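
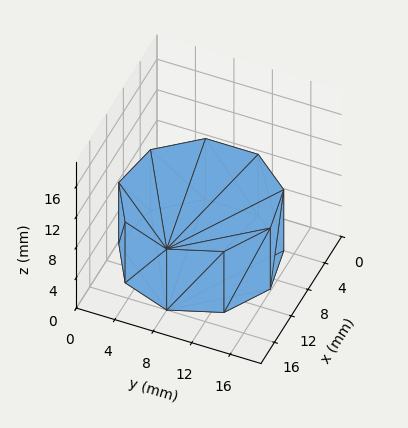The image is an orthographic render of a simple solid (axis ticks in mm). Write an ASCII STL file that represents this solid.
Reading the render: the shape is a regular 9-sided prism (a cylinder approximated with 9 flat sides), circumscribed radius ≈ 8 mm, height ≈ 8 mm (dimensions read to the nearest mm from the axis ticks). For the STL, each face is triangulated and given an outward normal.

solid part
  facet normal 0.0000 0.0000 -1.0000
    outer loop
      vertex 9.389 15.878 0.000
      vertex 14.128 13.142 0.000
      vertex 16.000 8.000 0.000
    endloop
  endfacet
  facet normal 0.0000 0.0000 -1.0000
    outer loop
      vertex 4.000 14.928 0.000
      vertex 9.389 15.878 0.000
      vertex 16.000 8.000 0.000
    endloop
  endfacet
  facet normal 0.0000 0.0000 -1.0000
    outer loop
      vertex 0.482 10.736 0.000
      vertex 4.000 14.928 0.000
      vertex 16.000 8.000 0.000
    endloop
  endfacet
  facet normal 0.0000 0.0000 -1.0000
    outer loop
      vertex 0.482 5.264 0.000
      vertex 0.482 10.736 0.000
      vertex 16.000 8.000 0.000
    endloop
  endfacet
  facet normal 0.0000 0.0000 -1.0000
    outer loop
      vertex 4.000 1.072 0.000
      vertex 0.482 5.264 0.000
      vertex 16.000 8.000 0.000
    endloop
  endfacet
  facet normal 0.0000 0.0000 -1.0000
    outer loop
      vertex 9.389 0.122 0.000
      vertex 4.000 1.072 0.000
      vertex 16.000 8.000 0.000
    endloop
  endfacet
  facet normal 0.0000 0.0000 -1.0000
    outer loop
      vertex 14.128 2.858 0.000
      vertex 9.389 0.122 0.000
      vertex 16.000 8.000 0.000
    endloop
  endfacet
  facet normal 0.0000 0.0000 1.0000
    outer loop
      vertex 16.000 8.000 8.000
      vertex 14.128 13.142 8.000
      vertex 9.389 15.878 8.000
    endloop
  endfacet
  facet normal 0.0000 0.0000 1.0000
    outer loop
      vertex 16.000 8.000 8.000
      vertex 9.389 15.878 8.000
      vertex 4.000 14.928 8.000
    endloop
  endfacet
  facet normal 0.0000 0.0000 1.0000
    outer loop
      vertex 16.000 8.000 8.000
      vertex 4.000 14.928 8.000
      vertex 0.482 10.736 8.000
    endloop
  endfacet
  facet normal 0.0000 0.0000 1.0000
    outer loop
      vertex 16.000 8.000 8.000
      vertex 0.482 10.736 8.000
      vertex 0.482 5.264 8.000
    endloop
  endfacet
  facet normal 0.0000 0.0000 1.0000
    outer loop
      vertex 16.000 8.000 8.000
      vertex 0.482 5.264 8.000
      vertex 4.000 1.072 8.000
    endloop
  endfacet
  facet normal 0.0000 0.0000 1.0000
    outer loop
      vertex 16.000 8.000 8.000
      vertex 4.000 1.072 8.000
      vertex 9.389 0.122 8.000
    endloop
  endfacet
  facet normal 0.0000 0.0000 1.0000
    outer loop
      vertex 16.000 8.000 8.000
      vertex 9.389 0.122 8.000
      vertex 14.128 2.858 8.000
    endloop
  endfacet
  facet normal 0.9397 0.3421 0.0000
    outer loop
      vertex 16.000 8.000 0.000
      vertex 14.128 13.142 0.000
      vertex 14.128 13.142 8.000
    endloop
  endfacet
  facet normal 0.9397 0.3421 0.0000
    outer loop
      vertex 16.000 8.000 0.000
      vertex 14.128 13.142 8.000
      vertex 16.000 8.000 8.000
    endloop
  endfacet
  facet normal 0.5000 0.8660 0.0000
    outer loop
      vertex 14.128 13.142 0.000
      vertex 9.389 15.878 0.000
      vertex 9.389 15.878 8.000
    endloop
  endfacet
  facet normal 0.5000 0.8660 0.0000
    outer loop
      vertex 14.128 13.142 0.000
      vertex 9.389 15.878 8.000
      vertex 14.128 13.142 8.000
    endloop
  endfacet
  facet normal -0.1736 0.9848 0.0000
    outer loop
      vertex 9.389 15.878 0.000
      vertex 4.000 14.928 0.000
      vertex 4.000 14.928 8.000
    endloop
  endfacet
  facet normal -0.1736 0.9848 0.0000
    outer loop
      vertex 9.389 15.878 0.000
      vertex 4.000 14.928 8.000
      vertex 9.389 15.878 8.000
    endloop
  endfacet
  facet normal -0.7660 0.6428 0.0000
    outer loop
      vertex 4.000 14.928 0.000
      vertex 0.482 10.736 0.000
      vertex 0.482 10.736 8.000
    endloop
  endfacet
  facet normal -0.7660 0.6428 0.0000
    outer loop
      vertex 4.000 14.928 0.000
      vertex 0.482 10.736 8.000
      vertex 4.000 14.928 8.000
    endloop
  endfacet
  facet normal -1.0000 0.0000 0.0000
    outer loop
      vertex 0.482 10.736 0.000
      vertex 0.482 5.264 0.000
      vertex 0.482 5.264 8.000
    endloop
  endfacet
  facet normal -1.0000 0.0000 0.0000
    outer loop
      vertex 0.482 10.736 0.000
      vertex 0.482 5.264 8.000
      vertex 0.482 10.736 8.000
    endloop
  endfacet
  facet normal -0.7660 -0.6428 0.0000
    outer loop
      vertex 0.482 5.264 0.000
      vertex 4.000 1.072 0.000
      vertex 4.000 1.072 8.000
    endloop
  endfacet
  facet normal -0.7660 -0.6428 0.0000
    outer loop
      vertex 0.482 5.264 0.000
      vertex 4.000 1.072 8.000
      vertex 0.482 5.264 8.000
    endloop
  endfacet
  facet normal -0.1736 -0.9848 0.0000
    outer loop
      vertex 4.000 1.072 0.000
      vertex 9.389 0.122 0.000
      vertex 9.389 0.122 8.000
    endloop
  endfacet
  facet normal -0.1736 -0.9848 0.0000
    outer loop
      vertex 4.000 1.072 0.000
      vertex 9.389 0.122 8.000
      vertex 4.000 1.072 8.000
    endloop
  endfacet
  facet normal 0.5000 -0.8660 0.0000
    outer loop
      vertex 9.389 0.122 0.000
      vertex 14.128 2.858 0.000
      vertex 14.128 2.858 8.000
    endloop
  endfacet
  facet normal 0.5000 -0.8660 0.0000
    outer loop
      vertex 9.389 0.122 0.000
      vertex 14.128 2.858 8.000
      vertex 9.389 0.122 8.000
    endloop
  endfacet
  facet normal 0.9397 -0.3421 0.0000
    outer loop
      vertex 14.128 2.858 0.000
      vertex 16.000 8.000 0.000
      vertex 16.000 8.000 8.000
    endloop
  endfacet
  facet normal 0.9397 -0.3421 0.0000
    outer loop
      vertex 14.128 2.858 0.000
      vertex 16.000 8.000 8.000
      vertex 14.128 2.858 8.000
    endloop
  endfacet
endsolid part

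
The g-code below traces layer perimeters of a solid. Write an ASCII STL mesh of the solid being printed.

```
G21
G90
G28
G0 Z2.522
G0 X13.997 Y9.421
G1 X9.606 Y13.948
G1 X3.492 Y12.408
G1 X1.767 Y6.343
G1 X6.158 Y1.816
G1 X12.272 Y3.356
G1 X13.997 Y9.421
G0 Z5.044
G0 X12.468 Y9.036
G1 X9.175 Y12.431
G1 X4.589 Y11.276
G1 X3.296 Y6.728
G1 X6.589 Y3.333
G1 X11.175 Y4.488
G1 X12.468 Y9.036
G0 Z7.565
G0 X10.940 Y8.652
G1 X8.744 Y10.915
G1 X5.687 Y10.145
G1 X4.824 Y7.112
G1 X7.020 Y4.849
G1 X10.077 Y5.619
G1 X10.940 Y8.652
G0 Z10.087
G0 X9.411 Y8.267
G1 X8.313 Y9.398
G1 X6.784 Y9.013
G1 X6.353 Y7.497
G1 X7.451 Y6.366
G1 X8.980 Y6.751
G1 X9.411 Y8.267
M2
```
solid part
  facet normal 0.0000 0.0000 -1.0000
    outer loop
      vertex 2.394 13.539 0.000
      vertex 10.037 15.464 0.000
      vertex 15.526 9.806 0.000
    endloop
  endfacet
  facet normal 0.0000 0.0000 -1.0000
    outer loop
      vertex 0.238 5.958 0.000
      vertex 2.394 13.539 0.000
      vertex 15.526 9.806 0.000
    endloop
  endfacet
  facet normal 0.0000 0.0000 -1.0000
    outer loop
      vertex 5.727 0.300 0.000
      vertex 0.238 5.958 0.000
      vertex 15.526 9.806 0.000
    endloop
  endfacet
  facet normal 0.0000 0.0000 -1.0000
    outer loop
      vertex 13.370 2.225 0.000
      vertex 5.727 0.300 0.000
      vertex 15.526 9.806 0.000
    endloop
  endfacet
  facet normal 0.6312 0.6123 0.4761
    outer loop
      vertex 15.526 9.806 0.000
      vertex 10.037 15.464 0.000
      vertex 7.882 7.882 12.609
    endloop
  endfacet
  facet normal -0.2148 0.8528 0.4761
    outer loop
      vertex 10.037 15.464 0.000
      vertex 2.394 13.539 0.000
      vertex 7.882 7.882 12.609
    endloop
  endfacet
  facet normal -0.8459 0.2406 0.4761
    outer loop
      vertex 2.394 13.539 0.000
      vertex 0.238 5.958 0.000
      vertex 7.882 7.882 12.609
    endloop
  endfacet
  facet normal -0.6312 -0.6123 0.4761
    outer loop
      vertex 0.238 5.958 0.000
      vertex 5.727 0.300 0.000
      vertex 7.882 7.882 12.609
    endloop
  endfacet
  facet normal 0.2148 -0.8528 0.4761
    outer loop
      vertex 5.727 0.300 0.000
      vertex 13.370 2.225 0.000
      vertex 7.882 7.882 12.609
    endloop
  endfacet
  facet normal 0.8459 -0.2406 0.4761
    outer loop
      vertex 13.370 2.225 0.000
      vertex 15.526 9.806 0.000
      vertex 7.882 7.882 12.609
    endloop
  endfacet
endsolid part

The G0 Z moves step by Δz≈2.522 mm. The G1 loops shrink linearly with z, so the solid tapers from its base footprint up to z≈12.6. Closing with a flat bottom cap and the tapered top and triangulating gives 10 facets — a regular 6-sided pyramid, base circumscribed radius ≈ 7.88 mm, apex at z ≈ 12.6 mm.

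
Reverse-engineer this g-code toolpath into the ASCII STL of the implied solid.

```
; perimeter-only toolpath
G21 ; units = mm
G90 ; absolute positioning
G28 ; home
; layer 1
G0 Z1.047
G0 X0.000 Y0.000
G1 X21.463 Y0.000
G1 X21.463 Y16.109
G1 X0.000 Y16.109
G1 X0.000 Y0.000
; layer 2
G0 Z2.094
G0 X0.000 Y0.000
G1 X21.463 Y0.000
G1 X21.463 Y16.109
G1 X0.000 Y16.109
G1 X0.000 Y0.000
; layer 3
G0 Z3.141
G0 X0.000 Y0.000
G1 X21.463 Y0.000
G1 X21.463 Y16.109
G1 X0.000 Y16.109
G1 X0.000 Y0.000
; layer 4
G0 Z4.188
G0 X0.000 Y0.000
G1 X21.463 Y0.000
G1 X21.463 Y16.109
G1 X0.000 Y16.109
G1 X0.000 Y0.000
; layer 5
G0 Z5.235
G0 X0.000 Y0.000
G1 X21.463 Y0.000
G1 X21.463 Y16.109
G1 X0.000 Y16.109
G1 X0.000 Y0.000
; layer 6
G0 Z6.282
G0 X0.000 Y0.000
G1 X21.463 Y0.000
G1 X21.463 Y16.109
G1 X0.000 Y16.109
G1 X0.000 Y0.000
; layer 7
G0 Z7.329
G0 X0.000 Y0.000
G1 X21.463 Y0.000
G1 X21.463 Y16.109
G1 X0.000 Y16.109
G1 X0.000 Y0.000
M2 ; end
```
solid part
  facet normal 0.0000 0.0000 -1.0000
    outer loop
      vertex 21.463 16.109 0.000
      vertex 21.463 0.000 0.000
      vertex 0.000 0.000 0.000
    endloop
  endfacet
  facet normal 0.0000 0.0000 -1.0000
    outer loop
      vertex 0.000 16.109 0.000
      vertex 21.463 16.109 0.000
      vertex 0.000 0.000 0.000
    endloop
  endfacet
  facet normal 0.0000 0.0000 1.0000
    outer loop
      vertex 0.000 0.000 7.329
      vertex 21.463 0.000 7.329
      vertex 21.463 16.109 7.329
    endloop
  endfacet
  facet normal 0.0000 0.0000 1.0000
    outer loop
      vertex 0.000 0.000 7.329
      vertex 21.463 16.109 7.329
      vertex 0.000 16.109 7.329
    endloop
  endfacet
  facet normal 0.0000 -1.0000 0.0000
    outer loop
      vertex 0.000 0.000 0.000
      vertex 21.463 0.000 0.000
      vertex 21.463 0.000 7.329
    endloop
  endfacet
  facet normal 0.0000 -1.0000 0.0000
    outer loop
      vertex 0.000 0.000 0.000
      vertex 21.463 0.000 7.329
      vertex 0.000 0.000 7.329
    endloop
  endfacet
  facet normal 0.0000 1.0000 0.0000
    outer loop
      vertex 21.463 16.109 7.329
      vertex 21.463 16.109 0.000
      vertex 0.000 16.109 0.000
    endloop
  endfacet
  facet normal 0.0000 1.0000 0.0000
    outer loop
      vertex 0.000 16.109 7.329
      vertex 21.463 16.109 7.329
      vertex 0.000 16.109 0.000
    endloop
  endfacet
  facet normal -1.0000 0.0000 0.0000
    outer loop
      vertex 0.000 16.109 7.329
      vertex 0.000 16.109 0.000
      vertex 0.000 0.000 0.000
    endloop
  endfacet
  facet normal -1.0000 0.0000 0.0000
    outer loop
      vertex 0.000 0.000 7.329
      vertex 0.000 16.109 7.329
      vertex 0.000 0.000 0.000
    endloop
  endfacet
  facet normal 1.0000 0.0000 0.0000
    outer loop
      vertex 21.463 0.000 0.000
      vertex 21.463 16.109 0.000
      vertex 21.463 16.109 7.329
    endloop
  endfacet
  facet normal 1.0000 0.0000 0.0000
    outer loop
      vertex 21.463 0.000 0.000
      vertex 21.463 16.109 7.329
      vertex 21.463 0.000 7.329
    endloop
  endfacet
endsolid part

The G0 Z moves step by Δz≈1.047 mm. Every layer's G1 loop is the same polygon, so the solid is a straight extrusion of it from z=0 to z≈7.33. Closing with flat bottom and top caps and triangulating gives 12 facets — a rectangular box, roughly 21.5 × 16.1 mm footprint and 7.33 mm tall.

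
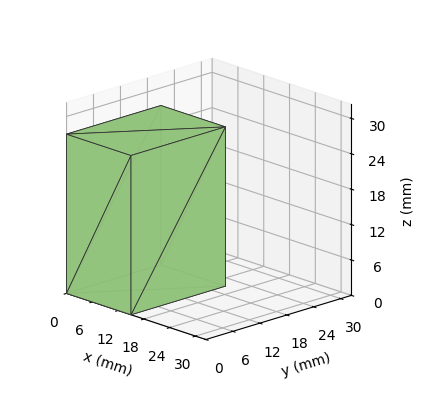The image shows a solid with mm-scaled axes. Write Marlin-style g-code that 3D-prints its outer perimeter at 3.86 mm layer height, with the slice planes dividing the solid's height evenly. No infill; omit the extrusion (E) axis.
Reading the render: the shape is a rectangular box, roughly 15 × 21 mm footprint and 27 mm tall (dimensions read to the nearest mm from the axis ticks). For the g-code, the solid's height is divided into equal slices at the stated Δz and each level perimeter traced with G1 moves after a G0 lift.

; perimeter-only toolpath
G21 ; units = mm
G90 ; absolute positioning
G28 ; home
; layer 1
G0 Z3.86
G0 X0.00 Y0.00
G1 X15.00 Y0.00
G1 X15.00 Y21.00
G1 X0.00 Y21.00
G1 X0.00 Y0.00
; layer 2
G0 Z7.71
G0 X0.00 Y0.00
G1 X15.00 Y0.00
G1 X15.00 Y21.00
G1 X0.00 Y21.00
G1 X0.00 Y0.00
; layer 3
G0 Z11.57
G0 X0.00 Y0.00
G1 X15.00 Y0.00
G1 X15.00 Y21.00
G1 X0.00 Y21.00
G1 X0.00 Y0.00
; layer 4
G0 Z15.43
G0 X0.00 Y0.00
G1 X15.00 Y0.00
G1 X15.00 Y21.00
G1 X0.00 Y21.00
G1 X0.00 Y0.00
; layer 5
G0 Z19.29
G0 X0.00 Y0.00
G1 X15.00 Y0.00
G1 X15.00 Y21.00
G1 X0.00 Y21.00
G1 X0.00 Y0.00
; layer 6
G0 Z23.14
G0 X0.00 Y0.00
G1 X15.00 Y0.00
G1 X15.00 Y21.00
G1 X0.00 Y21.00
G1 X0.00 Y0.00
; layer 7
G0 Z27.00
G0 X0.00 Y0.00
G1 X15.00 Y0.00
G1 X15.00 Y21.00
G1 X0.00 Y21.00
G1 X0.00 Y0.00
M2 ; end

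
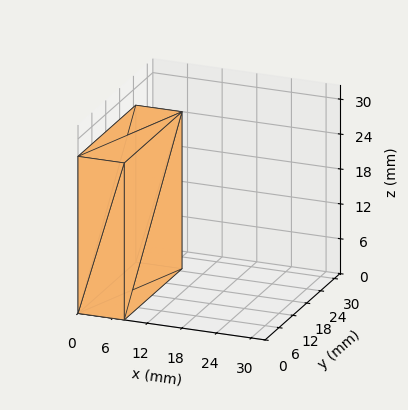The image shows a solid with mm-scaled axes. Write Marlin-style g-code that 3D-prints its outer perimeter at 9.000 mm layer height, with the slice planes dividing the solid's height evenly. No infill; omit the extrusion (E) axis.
Reading the render: the shape is a rectangular box, roughly 8 × 25 mm footprint and 27 mm tall (dimensions read to the nearest mm from the axis ticks). For the g-code, the solid's height is divided into equal slices at the stated Δz and each level perimeter traced with G1 moves after a G0 lift.

; perimeter-only toolpath
G21 ; units = mm
G90 ; absolute positioning
G28 ; home
; layer 1
G0 Z9.000
G0 X0.000 Y0.000
G1 X8.000 Y0.000
G1 X8.000 Y25.000
G1 X0.000 Y25.000
G1 X0.000 Y0.000
; layer 2
G0 Z18.000
G0 X0.000 Y0.000
G1 X8.000 Y0.000
G1 X8.000 Y25.000
G1 X0.000 Y25.000
G1 X0.000 Y0.000
; layer 3
G0 Z27.000
G0 X0.000 Y0.000
G1 X8.000 Y0.000
G1 X8.000 Y25.000
G1 X0.000 Y25.000
G1 X0.000 Y0.000
M2 ; end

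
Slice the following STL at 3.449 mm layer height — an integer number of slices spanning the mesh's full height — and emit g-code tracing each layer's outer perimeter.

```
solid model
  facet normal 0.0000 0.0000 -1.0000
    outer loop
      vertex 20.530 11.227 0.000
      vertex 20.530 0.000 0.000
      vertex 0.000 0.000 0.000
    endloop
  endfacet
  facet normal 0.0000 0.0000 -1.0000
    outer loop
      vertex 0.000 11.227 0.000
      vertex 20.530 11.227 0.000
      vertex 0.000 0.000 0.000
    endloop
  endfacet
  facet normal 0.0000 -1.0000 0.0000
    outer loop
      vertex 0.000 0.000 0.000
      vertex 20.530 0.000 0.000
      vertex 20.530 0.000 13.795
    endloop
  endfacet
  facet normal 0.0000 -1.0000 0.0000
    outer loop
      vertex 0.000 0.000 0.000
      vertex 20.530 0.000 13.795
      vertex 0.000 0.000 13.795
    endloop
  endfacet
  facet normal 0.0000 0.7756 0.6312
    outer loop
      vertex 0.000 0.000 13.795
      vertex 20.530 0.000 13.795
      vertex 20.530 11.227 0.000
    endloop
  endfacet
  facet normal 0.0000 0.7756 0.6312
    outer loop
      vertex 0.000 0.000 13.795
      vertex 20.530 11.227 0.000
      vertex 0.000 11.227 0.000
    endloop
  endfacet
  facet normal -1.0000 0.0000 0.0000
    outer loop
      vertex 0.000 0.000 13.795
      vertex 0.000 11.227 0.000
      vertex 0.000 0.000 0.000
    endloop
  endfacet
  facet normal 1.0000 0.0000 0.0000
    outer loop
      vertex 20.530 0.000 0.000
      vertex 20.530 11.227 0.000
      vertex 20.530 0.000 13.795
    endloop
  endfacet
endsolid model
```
; perimeter-only toolpath
G21 ; units = mm
G90 ; absolute positioning
G28 ; home
; layer 1
G0 Z3.449
G0 X0.000 Y0.000
G1 X20.530 Y0.000
G1 X20.530 Y8.420
G1 X0.000 Y8.420
G1 X0.000 Y0.000
; layer 2
G0 Z6.897
G0 X0.000 Y0.000
G1 X20.530 Y0.000
G1 X20.530 Y5.614
G1 X0.000 Y5.614
G1 X0.000 Y0.000
; layer 3
G0 Z10.346
G0 X0.000 Y0.000
G1 X20.530 Y0.000
G1 X20.530 Y2.807
G1 X0.000 Y2.807
G1 X0.000 Y0.000
M2 ; end

The solid is a wedge (ramp): 20.5 × 11.2 mm base, rising to 13.8 mm along the y=0 edge and sloping linearly to z=0 at y=11.2. Slicing at Δz = 3.449 mm — 4 equal slices spanning the solid's height, so layer i sits at z = i·h/4 — gives 3 non-empty perimeters. Each is a 4-segment closed polygon; G0 lifts to the layer z and rapids to the start vertex, then G1 traces the edges. The cross-section shrinks linearly with z (the slice at the apex is degenerate and omitted).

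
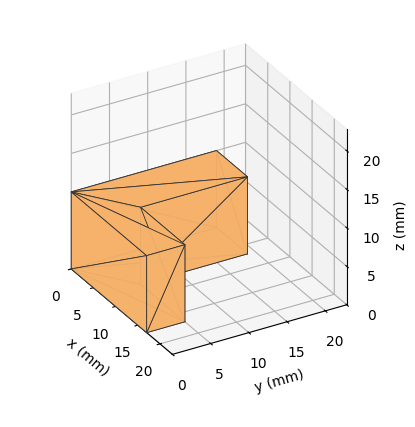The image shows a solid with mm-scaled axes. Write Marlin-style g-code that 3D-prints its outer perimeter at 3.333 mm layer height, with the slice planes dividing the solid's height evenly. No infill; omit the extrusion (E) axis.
Reading the render: the shape is an L-shaped prism: outer 17 × 19 mm, arm thicknesses ≈ 5 mm (horizontal) and 7 mm (vertical), extruded 10 mm in z (dimensions read to the nearest mm from the axis ticks). For the g-code, the solid's height is divided into equal slices at the stated Δz and each level perimeter traced with G1 moves after a G0 lift.

; perimeter-only toolpath
G21 ; units = mm
G90 ; absolute positioning
G28 ; home
; layer 1
G0 Z3.333
G0 X0.000 Y0.000
G1 X17.000 Y0.000
G1 X17.000 Y5.000
G1 X7.000 Y5.000
G1 X7.000 Y19.000
G1 X0.000 Y19.000
G1 X0.000 Y0.000
; layer 2
G0 Z6.667
G0 X0.000 Y0.000
G1 X17.000 Y0.000
G1 X17.000 Y5.000
G1 X7.000 Y5.000
G1 X7.000 Y19.000
G1 X0.000 Y19.000
G1 X0.000 Y0.000
; layer 3
G0 Z10.000
G0 X0.000 Y0.000
G1 X17.000 Y0.000
G1 X17.000 Y5.000
G1 X7.000 Y5.000
G1 X7.000 Y19.000
G1 X0.000 Y19.000
G1 X0.000 Y0.000
M2 ; end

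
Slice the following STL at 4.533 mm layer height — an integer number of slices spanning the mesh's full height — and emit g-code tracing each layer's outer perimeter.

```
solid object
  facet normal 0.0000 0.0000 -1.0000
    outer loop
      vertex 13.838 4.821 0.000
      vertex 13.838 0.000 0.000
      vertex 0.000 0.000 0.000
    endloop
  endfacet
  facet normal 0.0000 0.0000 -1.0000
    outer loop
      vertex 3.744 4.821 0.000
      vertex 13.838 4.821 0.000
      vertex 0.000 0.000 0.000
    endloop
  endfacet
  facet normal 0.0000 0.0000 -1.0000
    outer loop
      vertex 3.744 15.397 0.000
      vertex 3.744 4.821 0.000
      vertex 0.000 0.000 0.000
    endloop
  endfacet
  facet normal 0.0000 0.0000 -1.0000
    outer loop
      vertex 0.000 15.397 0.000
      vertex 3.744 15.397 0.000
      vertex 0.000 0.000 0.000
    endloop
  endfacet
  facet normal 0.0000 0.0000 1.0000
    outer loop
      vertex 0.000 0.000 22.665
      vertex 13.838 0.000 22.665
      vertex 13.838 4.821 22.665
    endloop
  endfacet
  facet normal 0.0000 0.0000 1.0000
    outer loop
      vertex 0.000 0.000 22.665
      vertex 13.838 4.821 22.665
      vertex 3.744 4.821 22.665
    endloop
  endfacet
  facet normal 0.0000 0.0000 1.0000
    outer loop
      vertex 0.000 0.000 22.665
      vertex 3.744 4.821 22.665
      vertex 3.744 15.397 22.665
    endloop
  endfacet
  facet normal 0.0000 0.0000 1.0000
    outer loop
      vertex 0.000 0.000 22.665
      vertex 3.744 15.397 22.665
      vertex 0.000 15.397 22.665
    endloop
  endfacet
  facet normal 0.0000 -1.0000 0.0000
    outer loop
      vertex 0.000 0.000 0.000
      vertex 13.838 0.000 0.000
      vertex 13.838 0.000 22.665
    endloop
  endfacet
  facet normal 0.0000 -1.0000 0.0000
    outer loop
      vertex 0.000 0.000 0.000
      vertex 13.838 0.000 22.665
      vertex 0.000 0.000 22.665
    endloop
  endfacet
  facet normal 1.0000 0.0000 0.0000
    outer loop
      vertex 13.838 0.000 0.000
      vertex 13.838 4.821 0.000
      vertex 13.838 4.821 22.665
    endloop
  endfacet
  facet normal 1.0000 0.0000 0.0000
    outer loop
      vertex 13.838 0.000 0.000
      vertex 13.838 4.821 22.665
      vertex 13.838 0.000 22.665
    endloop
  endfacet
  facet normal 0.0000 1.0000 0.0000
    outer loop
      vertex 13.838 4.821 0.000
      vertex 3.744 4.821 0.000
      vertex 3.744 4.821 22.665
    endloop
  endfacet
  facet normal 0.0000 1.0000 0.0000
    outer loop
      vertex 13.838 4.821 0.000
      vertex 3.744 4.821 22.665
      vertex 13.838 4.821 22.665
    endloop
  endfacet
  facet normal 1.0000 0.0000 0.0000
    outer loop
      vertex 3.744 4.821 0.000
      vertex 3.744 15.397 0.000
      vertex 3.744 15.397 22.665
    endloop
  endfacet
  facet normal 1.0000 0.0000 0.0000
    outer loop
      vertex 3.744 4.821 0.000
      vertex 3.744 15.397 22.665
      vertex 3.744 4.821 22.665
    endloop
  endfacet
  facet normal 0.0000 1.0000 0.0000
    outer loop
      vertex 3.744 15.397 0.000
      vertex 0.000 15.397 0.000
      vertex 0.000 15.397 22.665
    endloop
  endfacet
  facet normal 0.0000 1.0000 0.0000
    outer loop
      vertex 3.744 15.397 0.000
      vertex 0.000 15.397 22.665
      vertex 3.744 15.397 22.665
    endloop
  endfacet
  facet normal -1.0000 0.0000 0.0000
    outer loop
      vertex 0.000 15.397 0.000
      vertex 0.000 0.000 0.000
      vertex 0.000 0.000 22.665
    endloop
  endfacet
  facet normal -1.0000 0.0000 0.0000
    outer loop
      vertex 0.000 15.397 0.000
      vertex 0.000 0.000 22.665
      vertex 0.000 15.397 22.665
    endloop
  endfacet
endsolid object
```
; perimeter-only toolpath
G21 ; units = mm
G90 ; absolute positioning
G28 ; home
; layer 1
G0 Z4.533
G0 X0.000 Y0.000
G1 X13.838 Y0.000
G1 X13.838 Y4.821
G1 X3.744 Y4.821
G1 X3.744 Y15.397
G1 X0.000 Y15.397
G1 X0.000 Y0.000
; layer 2
G0 Z9.066
G0 X0.000 Y0.000
G1 X13.838 Y0.000
G1 X13.838 Y4.821
G1 X3.744 Y4.821
G1 X3.744 Y15.397
G1 X0.000 Y15.397
G1 X0.000 Y0.000
; layer 3
G0 Z13.599
G0 X0.000 Y0.000
G1 X13.838 Y0.000
G1 X13.838 Y4.821
G1 X3.744 Y4.821
G1 X3.744 Y15.397
G1 X0.000 Y15.397
G1 X0.000 Y0.000
; layer 4
G0 Z18.132
G0 X0.000 Y0.000
G1 X13.838 Y0.000
G1 X13.838 Y4.821
G1 X3.744 Y4.821
G1 X3.744 Y15.397
G1 X0.000 Y15.397
G1 X0.000 Y0.000
; layer 5
G0 Z22.665
G0 X0.000 Y0.000
G1 X13.838 Y0.000
G1 X13.838 Y4.821
G1 X3.744 Y4.821
G1 X3.744 Y15.397
G1 X0.000 Y15.397
G1 X0.000 Y0.000
M2 ; end

The solid is an L-shaped prism: outer 13.8 × 15.4 mm, arm thicknesses ≈ 4.82 mm (horizontal) and 3.74 mm (vertical), extruded 22.7 mm in z. Slicing at Δz = 4.533 mm — 5 equal slices spanning the solid's height, so layer i sits at z = i·h/5 — gives 5 non-empty perimeters. Each is a 6-segment closed polygon; G0 lifts to the layer z and rapids to the start vertex, then G1 traces the edges.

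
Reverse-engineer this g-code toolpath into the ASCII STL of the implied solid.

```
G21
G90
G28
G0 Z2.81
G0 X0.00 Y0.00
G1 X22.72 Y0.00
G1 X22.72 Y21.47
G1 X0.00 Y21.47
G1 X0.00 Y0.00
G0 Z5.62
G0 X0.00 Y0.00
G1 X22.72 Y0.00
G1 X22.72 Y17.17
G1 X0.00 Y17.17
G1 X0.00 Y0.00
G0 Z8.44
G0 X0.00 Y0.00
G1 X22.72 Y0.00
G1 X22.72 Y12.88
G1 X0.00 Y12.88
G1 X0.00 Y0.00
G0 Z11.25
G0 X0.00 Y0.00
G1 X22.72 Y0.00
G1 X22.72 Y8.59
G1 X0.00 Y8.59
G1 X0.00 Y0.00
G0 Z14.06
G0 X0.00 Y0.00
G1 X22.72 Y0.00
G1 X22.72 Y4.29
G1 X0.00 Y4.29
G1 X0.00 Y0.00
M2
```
solid part
  facet normal 0.0000 0.0000 -1.0000
    outer loop
      vertex 22.72 25.76 0.00
      vertex 22.72 0.00 0.00
      vertex 0.00 0.00 0.00
    endloop
  endfacet
  facet normal 0.0000 0.0000 -1.0000
    outer loop
      vertex 0.00 25.76 0.00
      vertex 22.72 25.76 0.00
      vertex 0.00 0.00 0.00
    endloop
  endfacet
  facet normal 0.0000 -1.0000 0.0000
    outer loop
      vertex 0.00 0.00 0.00
      vertex 22.72 0.00 0.00
      vertex 22.72 0.00 16.87
    endloop
  endfacet
  facet normal 0.0000 -1.0000 0.0000
    outer loop
      vertex 0.00 0.00 0.00
      vertex 22.72 0.00 16.87
      vertex 0.00 0.00 16.87
    endloop
  endfacet
  facet normal 0.0000 0.5479 0.8366
    outer loop
      vertex 0.00 0.00 16.87
      vertex 22.72 0.00 16.87
      vertex 22.72 25.76 0.00
    endloop
  endfacet
  facet normal 0.0000 0.5479 0.8366
    outer loop
      vertex 0.00 0.00 16.87
      vertex 22.72 25.76 0.00
      vertex 0.00 25.76 0.00
    endloop
  endfacet
  facet normal -1.0000 0.0000 0.0000
    outer loop
      vertex 0.00 0.00 16.87
      vertex 0.00 25.76 0.00
      vertex 0.00 0.00 0.00
    endloop
  endfacet
  facet normal 1.0000 0.0000 0.0000
    outer loop
      vertex 22.72 0.00 0.00
      vertex 22.72 25.76 0.00
      vertex 22.72 0.00 16.87
    endloop
  endfacet
endsolid part

The G0 Z moves step by Δz≈2.81 mm. The G1 loops shrink linearly with z, so the solid tapers from its base footprint up to z≈16.9. Closing with a flat bottom cap and the tapered top and triangulating gives 8 facets — a wedge (ramp): 22.7 × 25.8 mm base, rising to 16.9 mm along the y=0 edge and sloping linearly to z=0 at y=25.8.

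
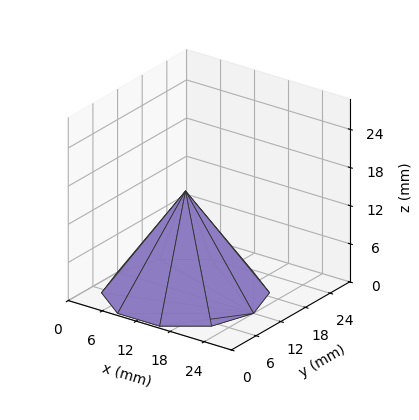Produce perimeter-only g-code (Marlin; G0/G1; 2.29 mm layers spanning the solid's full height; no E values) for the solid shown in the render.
Reading the render: the shape is a regular 10-sided pyramid, base circumscribed radius ≈ 12 mm, apex at z ≈ 16 mm (dimensions read to the nearest mm from the axis ticks). For the g-code, the solid's height is divided into equal slices at the stated Δz and each level perimeter traced with G1 moves after a G0 lift.

; perimeter-only toolpath
G21 ; units = mm
G90 ; absolute positioning
G28 ; home
; layer 1
G0 Z2.29
G0 X22.29 Y12.00
G1 X20.32 Y18.04
G1 X15.18 Y21.78
G1 X8.82 Y21.78
G1 X3.68 Y18.04
G1 X1.71 Y12.00
G1 X3.68 Y5.96
G1 X8.82 Y2.22
G1 X15.18 Y2.22
G1 X20.32 Y5.96
G1 X22.29 Y12.00
; layer 2
G0 Z4.57
G0 X20.57 Y12.00
G1 X18.94 Y17.04
G1 X14.65 Y20.15
G1 X9.35 Y20.15
G1 X5.06 Y17.04
G1 X3.43 Y12.00
G1 X5.06 Y6.96
G1 X9.35 Y3.85
G1 X14.65 Y3.85
G1 X18.94 Y6.96
G1 X20.57 Y12.00
; layer 3
G0 Z6.86
G0 X18.86 Y12.00
G1 X17.55 Y16.03
G1 X14.12 Y18.52
G1 X9.88 Y18.52
G1 X6.45 Y16.03
G1 X5.14 Y12.00
G1 X6.45 Y7.97
G1 X9.88 Y5.48
G1 X14.12 Y5.48
G1 X17.55 Y7.97
G1 X18.86 Y12.00
; layer 4
G0 Z9.14
G0 X17.14 Y12.00
G1 X16.16 Y15.02
G1 X13.59 Y16.89
G1 X10.41 Y16.89
G1 X7.84 Y15.02
G1 X6.86 Y12.00
G1 X7.84 Y8.98
G1 X10.41 Y7.11
G1 X13.59 Y7.11
G1 X16.16 Y8.98
G1 X17.14 Y12.00
; layer 5
G0 Z11.43
G0 X15.43 Y12.00
G1 X14.77 Y14.01
G1 X13.06 Y15.26
G1 X10.94 Y15.26
G1 X9.23 Y14.01
G1 X8.57 Y12.00
G1 X9.23 Y9.99
G1 X10.94 Y8.74
G1 X13.06 Y8.74
G1 X14.77 Y9.99
G1 X15.43 Y12.00
; layer 6
G0 Z13.71
G0 X13.71 Y12.00
G1 X13.39 Y13.01
G1 X12.53 Y13.63
G1 X11.47 Y13.63
G1 X10.61 Y13.01
G1 X10.29 Y12.00
G1 X10.61 Y10.99
G1 X11.47 Y10.37
G1 X12.53 Y10.37
G1 X13.39 Y10.99
G1 X13.71 Y12.00
M2 ; end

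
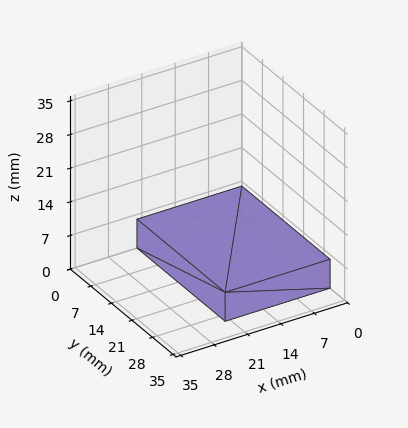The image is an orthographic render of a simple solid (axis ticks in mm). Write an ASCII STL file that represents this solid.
Reading the render: the shape is a rectangular box, roughly 22 × 30 mm footprint and 6 mm tall (dimensions read to the nearest mm from the axis ticks). For the STL, each face is triangulated and given an outward normal.

solid part
  facet normal 0.0000 0.0000 -1.0000
    outer loop
      vertex 22.00 30.00 0.00
      vertex 22.00 0.00 0.00
      vertex 0.00 0.00 0.00
    endloop
  endfacet
  facet normal 0.0000 0.0000 -1.0000
    outer loop
      vertex 0.00 30.00 0.00
      vertex 22.00 30.00 0.00
      vertex 0.00 0.00 0.00
    endloop
  endfacet
  facet normal 0.0000 0.0000 1.0000
    outer loop
      vertex 0.00 0.00 6.00
      vertex 22.00 0.00 6.00
      vertex 22.00 30.00 6.00
    endloop
  endfacet
  facet normal 0.0000 0.0000 1.0000
    outer loop
      vertex 0.00 0.00 6.00
      vertex 22.00 30.00 6.00
      vertex 0.00 30.00 6.00
    endloop
  endfacet
  facet normal 0.0000 -1.0000 0.0000
    outer loop
      vertex 0.00 0.00 0.00
      vertex 22.00 0.00 0.00
      vertex 22.00 0.00 6.00
    endloop
  endfacet
  facet normal 0.0000 -1.0000 0.0000
    outer loop
      vertex 0.00 0.00 0.00
      vertex 22.00 0.00 6.00
      vertex 0.00 0.00 6.00
    endloop
  endfacet
  facet normal 0.0000 1.0000 0.0000
    outer loop
      vertex 22.00 30.00 6.00
      vertex 22.00 30.00 0.00
      vertex 0.00 30.00 0.00
    endloop
  endfacet
  facet normal 0.0000 1.0000 0.0000
    outer loop
      vertex 0.00 30.00 6.00
      vertex 22.00 30.00 6.00
      vertex 0.00 30.00 0.00
    endloop
  endfacet
  facet normal -1.0000 0.0000 0.0000
    outer loop
      vertex 0.00 30.00 6.00
      vertex 0.00 30.00 0.00
      vertex 0.00 0.00 0.00
    endloop
  endfacet
  facet normal -1.0000 0.0000 0.0000
    outer loop
      vertex 0.00 0.00 6.00
      vertex 0.00 30.00 6.00
      vertex 0.00 0.00 0.00
    endloop
  endfacet
  facet normal 1.0000 0.0000 0.0000
    outer loop
      vertex 22.00 0.00 0.00
      vertex 22.00 30.00 0.00
      vertex 22.00 30.00 6.00
    endloop
  endfacet
  facet normal 1.0000 0.0000 0.0000
    outer loop
      vertex 22.00 0.00 0.00
      vertex 22.00 30.00 6.00
      vertex 22.00 0.00 6.00
    endloop
  endfacet
endsolid part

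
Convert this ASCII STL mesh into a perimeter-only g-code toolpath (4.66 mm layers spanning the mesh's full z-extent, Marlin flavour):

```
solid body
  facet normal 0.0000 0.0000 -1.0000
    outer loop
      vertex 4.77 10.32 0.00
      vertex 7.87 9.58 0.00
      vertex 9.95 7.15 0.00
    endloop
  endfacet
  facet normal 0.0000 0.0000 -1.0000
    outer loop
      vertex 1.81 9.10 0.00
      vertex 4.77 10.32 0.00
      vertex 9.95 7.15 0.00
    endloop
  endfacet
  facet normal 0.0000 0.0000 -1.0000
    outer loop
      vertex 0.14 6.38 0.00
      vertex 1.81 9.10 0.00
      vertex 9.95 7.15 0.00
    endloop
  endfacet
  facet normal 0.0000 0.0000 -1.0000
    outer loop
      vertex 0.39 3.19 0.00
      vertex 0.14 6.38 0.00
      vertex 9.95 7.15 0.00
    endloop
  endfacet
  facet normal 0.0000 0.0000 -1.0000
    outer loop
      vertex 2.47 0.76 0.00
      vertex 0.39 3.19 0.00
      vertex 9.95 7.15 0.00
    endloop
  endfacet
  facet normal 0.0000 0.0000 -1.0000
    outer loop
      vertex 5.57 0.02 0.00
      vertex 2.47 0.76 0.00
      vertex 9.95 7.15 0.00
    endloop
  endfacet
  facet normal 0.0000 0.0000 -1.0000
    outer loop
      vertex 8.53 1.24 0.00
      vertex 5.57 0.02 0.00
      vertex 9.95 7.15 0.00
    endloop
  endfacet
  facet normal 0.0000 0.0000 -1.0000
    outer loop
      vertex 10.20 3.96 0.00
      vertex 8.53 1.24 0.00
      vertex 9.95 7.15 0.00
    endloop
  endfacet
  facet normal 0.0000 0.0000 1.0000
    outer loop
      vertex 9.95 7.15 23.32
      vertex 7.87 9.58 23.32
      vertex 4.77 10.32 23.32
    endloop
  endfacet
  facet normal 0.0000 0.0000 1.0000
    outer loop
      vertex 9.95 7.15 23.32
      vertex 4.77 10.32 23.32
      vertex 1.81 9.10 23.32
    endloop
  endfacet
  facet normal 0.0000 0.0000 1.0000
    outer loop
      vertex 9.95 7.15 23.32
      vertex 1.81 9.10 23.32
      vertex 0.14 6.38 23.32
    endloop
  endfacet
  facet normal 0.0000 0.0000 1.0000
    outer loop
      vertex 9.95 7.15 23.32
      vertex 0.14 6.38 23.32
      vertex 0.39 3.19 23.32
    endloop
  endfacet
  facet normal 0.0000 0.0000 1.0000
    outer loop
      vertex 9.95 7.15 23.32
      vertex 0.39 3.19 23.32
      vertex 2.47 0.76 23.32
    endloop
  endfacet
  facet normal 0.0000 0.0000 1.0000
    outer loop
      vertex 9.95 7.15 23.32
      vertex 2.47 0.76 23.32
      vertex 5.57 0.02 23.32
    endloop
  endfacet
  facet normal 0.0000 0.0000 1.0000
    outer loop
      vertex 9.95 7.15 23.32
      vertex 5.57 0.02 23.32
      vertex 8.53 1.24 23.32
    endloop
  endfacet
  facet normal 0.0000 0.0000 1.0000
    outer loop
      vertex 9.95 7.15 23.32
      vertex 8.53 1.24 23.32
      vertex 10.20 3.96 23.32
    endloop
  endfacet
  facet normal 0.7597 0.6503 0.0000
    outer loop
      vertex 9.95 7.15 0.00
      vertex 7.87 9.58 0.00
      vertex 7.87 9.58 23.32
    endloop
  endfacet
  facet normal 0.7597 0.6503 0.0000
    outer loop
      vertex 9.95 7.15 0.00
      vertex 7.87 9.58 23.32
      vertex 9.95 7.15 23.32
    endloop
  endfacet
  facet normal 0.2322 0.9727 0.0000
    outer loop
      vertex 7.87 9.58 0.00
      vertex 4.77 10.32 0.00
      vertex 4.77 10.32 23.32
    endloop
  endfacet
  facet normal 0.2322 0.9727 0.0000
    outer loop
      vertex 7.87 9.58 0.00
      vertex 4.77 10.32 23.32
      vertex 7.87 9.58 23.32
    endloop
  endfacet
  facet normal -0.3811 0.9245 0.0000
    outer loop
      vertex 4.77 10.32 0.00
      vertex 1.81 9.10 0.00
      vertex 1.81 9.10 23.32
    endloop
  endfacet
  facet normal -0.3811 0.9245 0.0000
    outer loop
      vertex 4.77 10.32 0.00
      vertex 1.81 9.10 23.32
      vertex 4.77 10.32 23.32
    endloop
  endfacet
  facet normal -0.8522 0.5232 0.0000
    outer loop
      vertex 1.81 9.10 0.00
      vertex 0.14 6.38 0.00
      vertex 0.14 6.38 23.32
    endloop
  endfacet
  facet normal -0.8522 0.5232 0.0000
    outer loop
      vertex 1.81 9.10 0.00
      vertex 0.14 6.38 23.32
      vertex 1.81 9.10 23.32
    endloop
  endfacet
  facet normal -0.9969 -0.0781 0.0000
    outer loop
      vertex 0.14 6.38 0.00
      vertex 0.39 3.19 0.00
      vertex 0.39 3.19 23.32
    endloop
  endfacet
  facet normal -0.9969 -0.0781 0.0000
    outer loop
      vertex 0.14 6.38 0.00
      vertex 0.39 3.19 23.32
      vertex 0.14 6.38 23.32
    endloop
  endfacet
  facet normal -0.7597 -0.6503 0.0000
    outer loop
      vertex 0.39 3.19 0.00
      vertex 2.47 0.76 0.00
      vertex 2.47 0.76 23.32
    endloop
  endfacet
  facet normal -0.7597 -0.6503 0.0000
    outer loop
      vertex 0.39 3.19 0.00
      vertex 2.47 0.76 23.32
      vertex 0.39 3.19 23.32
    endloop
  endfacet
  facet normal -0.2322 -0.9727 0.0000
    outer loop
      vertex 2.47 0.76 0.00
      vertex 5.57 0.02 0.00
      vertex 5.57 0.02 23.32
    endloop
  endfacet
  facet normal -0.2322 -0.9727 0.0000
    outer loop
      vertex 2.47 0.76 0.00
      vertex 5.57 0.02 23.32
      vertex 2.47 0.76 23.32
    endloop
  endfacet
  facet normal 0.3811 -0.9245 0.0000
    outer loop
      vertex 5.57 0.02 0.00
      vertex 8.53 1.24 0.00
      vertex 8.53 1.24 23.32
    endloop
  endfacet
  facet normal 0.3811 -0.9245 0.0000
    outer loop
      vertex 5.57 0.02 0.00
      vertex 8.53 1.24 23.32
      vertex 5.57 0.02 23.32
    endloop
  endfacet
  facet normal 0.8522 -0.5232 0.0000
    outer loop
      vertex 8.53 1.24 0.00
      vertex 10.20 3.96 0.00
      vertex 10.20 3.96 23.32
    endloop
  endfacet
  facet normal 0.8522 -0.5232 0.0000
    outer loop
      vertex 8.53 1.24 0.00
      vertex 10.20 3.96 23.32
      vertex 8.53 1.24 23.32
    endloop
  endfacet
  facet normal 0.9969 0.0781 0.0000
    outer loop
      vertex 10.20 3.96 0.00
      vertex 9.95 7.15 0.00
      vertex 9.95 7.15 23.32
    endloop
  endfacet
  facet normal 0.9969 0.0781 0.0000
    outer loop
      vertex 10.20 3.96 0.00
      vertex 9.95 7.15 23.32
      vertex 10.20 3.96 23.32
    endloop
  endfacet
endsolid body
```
; perimeter-only toolpath
G21 ; units = mm
G90 ; absolute positioning
G28 ; home
; layer 1
G0 Z4.66
G0 X9.95 Y7.15
G1 X7.87 Y9.58
G1 X4.77 Y10.32
G1 X1.81 Y9.10
G1 X0.14 Y6.38
G1 X0.39 Y3.19
G1 X2.47 Y0.76
G1 X5.57 Y0.02
G1 X8.53 Y1.24
G1 X10.20 Y3.96
G1 X9.95 Y7.15
; layer 2
G0 Z9.33
G0 X9.95 Y7.15
G1 X7.87 Y9.58
G1 X4.77 Y10.32
G1 X1.81 Y9.10
G1 X0.14 Y6.38
G1 X0.39 Y3.19
G1 X2.47 Y0.76
G1 X5.57 Y0.02
G1 X8.53 Y1.24
G1 X10.20 Y3.96
G1 X9.95 Y7.15
; layer 3
G0 Z13.99
G0 X9.95 Y7.15
G1 X7.87 Y9.58
G1 X4.77 Y10.32
G1 X1.81 Y9.10
G1 X0.14 Y6.38
G1 X0.39 Y3.19
G1 X2.47 Y0.76
G1 X5.57 Y0.02
G1 X8.53 Y1.24
G1 X10.20 Y3.96
G1 X9.95 Y7.15
; layer 4
G0 Z18.66
G0 X9.95 Y7.15
G1 X7.87 Y9.58
G1 X4.77 Y10.32
G1 X1.81 Y9.10
G1 X0.14 Y6.38
G1 X0.39 Y3.19
G1 X2.47 Y0.76
G1 X5.57 Y0.02
G1 X8.53 Y1.24
G1 X10.20 Y3.96
G1 X9.95 Y7.15
; layer 5
G0 Z23.32
G0 X9.95 Y7.15
G1 X7.87 Y9.58
G1 X4.77 Y10.32
G1 X1.81 Y9.10
G1 X0.14 Y6.38
G1 X0.39 Y3.19
G1 X2.47 Y0.76
G1 X5.57 Y0.02
G1 X8.53 Y1.24
G1 X10.20 Y3.96
G1 X9.95 Y7.15
M2 ; end

The solid is a regular 10-sided prism (a cylinder approximated with 10 flat sides), circumscribed radius ≈ 5.17 mm, height ≈ 23.3 mm. Slicing at Δz = 4.66 mm — 5 equal slices spanning the solid's height, so layer i sits at z = i·h/5 — gives 5 non-empty perimeters. Each is a 10-segment closed polygon; G0 lifts to the layer z and rapids to the start vertex, then G1 traces the edges.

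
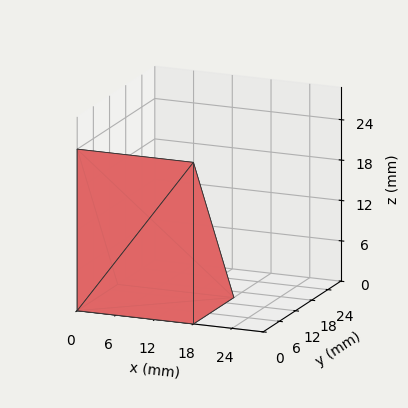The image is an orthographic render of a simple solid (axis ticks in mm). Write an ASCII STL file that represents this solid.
Reading the render: the shape is a wedge (ramp): 18 × 15 mm base, rising to 24 mm along the y=0 edge and sloping linearly to z=0 at y=15 (dimensions read to the nearest mm from the axis ticks). For the STL, each face is triangulated and given an outward normal.

solid part
  facet normal 0.0000 0.0000 -1.0000
    outer loop
      vertex 18.000 15.000 0.000
      vertex 18.000 0.000 0.000
      vertex 0.000 0.000 0.000
    endloop
  endfacet
  facet normal 0.0000 0.0000 -1.0000
    outer loop
      vertex 0.000 15.000 0.000
      vertex 18.000 15.000 0.000
      vertex 0.000 0.000 0.000
    endloop
  endfacet
  facet normal 0.0000 -1.0000 0.0000
    outer loop
      vertex 0.000 0.000 0.000
      vertex 18.000 0.000 0.000
      vertex 18.000 0.000 24.000
    endloop
  endfacet
  facet normal 0.0000 -1.0000 0.0000
    outer loop
      vertex 0.000 0.000 0.000
      vertex 18.000 0.000 24.000
      vertex 0.000 0.000 24.000
    endloop
  endfacet
  facet normal 0.0000 0.8480 0.5300
    outer loop
      vertex 0.000 0.000 24.000
      vertex 18.000 0.000 24.000
      vertex 18.000 15.000 0.000
    endloop
  endfacet
  facet normal 0.0000 0.8480 0.5300
    outer loop
      vertex 0.000 0.000 24.000
      vertex 18.000 15.000 0.000
      vertex 0.000 15.000 0.000
    endloop
  endfacet
  facet normal -1.0000 0.0000 0.0000
    outer loop
      vertex 0.000 0.000 24.000
      vertex 0.000 15.000 0.000
      vertex 0.000 0.000 0.000
    endloop
  endfacet
  facet normal 1.0000 0.0000 0.0000
    outer loop
      vertex 18.000 0.000 0.000
      vertex 18.000 15.000 0.000
      vertex 18.000 0.000 24.000
    endloop
  endfacet
endsolid part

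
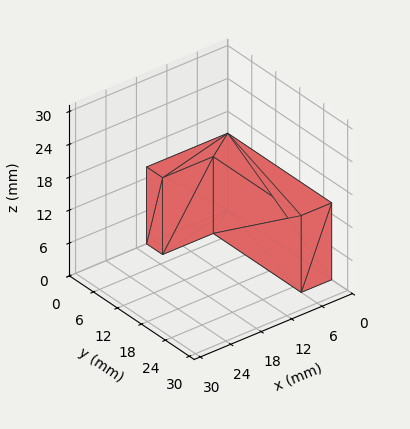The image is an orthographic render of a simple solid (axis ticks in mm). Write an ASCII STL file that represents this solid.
Reading the render: the shape is an L-shaped prism: outer 16 × 26 mm, arm thicknesses ≈ 4 mm (horizontal) and 6 mm (vertical), extruded 14 mm in z (dimensions read to the nearest mm from the axis ticks). For the STL, each face is triangulated and given an outward normal.

solid part
  facet normal 0.0000 0.0000 -1.0000
    outer loop
      vertex 16.00 4.00 0.00
      vertex 16.00 0.00 0.00
      vertex 0.00 0.00 0.00
    endloop
  endfacet
  facet normal 0.0000 0.0000 -1.0000
    outer loop
      vertex 6.00 4.00 0.00
      vertex 16.00 4.00 0.00
      vertex 0.00 0.00 0.00
    endloop
  endfacet
  facet normal 0.0000 0.0000 -1.0000
    outer loop
      vertex 6.00 26.00 0.00
      vertex 6.00 4.00 0.00
      vertex 0.00 0.00 0.00
    endloop
  endfacet
  facet normal 0.0000 0.0000 -1.0000
    outer loop
      vertex 0.00 26.00 0.00
      vertex 6.00 26.00 0.00
      vertex 0.00 0.00 0.00
    endloop
  endfacet
  facet normal 0.0000 0.0000 1.0000
    outer loop
      vertex 0.00 0.00 14.00
      vertex 16.00 0.00 14.00
      vertex 16.00 4.00 14.00
    endloop
  endfacet
  facet normal 0.0000 0.0000 1.0000
    outer loop
      vertex 0.00 0.00 14.00
      vertex 16.00 4.00 14.00
      vertex 6.00 4.00 14.00
    endloop
  endfacet
  facet normal 0.0000 0.0000 1.0000
    outer loop
      vertex 0.00 0.00 14.00
      vertex 6.00 4.00 14.00
      vertex 6.00 26.00 14.00
    endloop
  endfacet
  facet normal 0.0000 0.0000 1.0000
    outer loop
      vertex 0.00 0.00 14.00
      vertex 6.00 26.00 14.00
      vertex 0.00 26.00 14.00
    endloop
  endfacet
  facet normal 0.0000 -1.0000 0.0000
    outer loop
      vertex 0.00 0.00 0.00
      vertex 16.00 0.00 0.00
      vertex 16.00 0.00 14.00
    endloop
  endfacet
  facet normal 0.0000 -1.0000 0.0000
    outer loop
      vertex 0.00 0.00 0.00
      vertex 16.00 0.00 14.00
      vertex 0.00 0.00 14.00
    endloop
  endfacet
  facet normal 1.0000 0.0000 0.0000
    outer loop
      vertex 16.00 0.00 0.00
      vertex 16.00 4.00 0.00
      vertex 16.00 4.00 14.00
    endloop
  endfacet
  facet normal 1.0000 0.0000 0.0000
    outer loop
      vertex 16.00 0.00 0.00
      vertex 16.00 4.00 14.00
      vertex 16.00 0.00 14.00
    endloop
  endfacet
  facet normal 0.0000 1.0000 0.0000
    outer loop
      vertex 16.00 4.00 0.00
      vertex 6.00 4.00 0.00
      vertex 6.00 4.00 14.00
    endloop
  endfacet
  facet normal 0.0000 1.0000 0.0000
    outer loop
      vertex 16.00 4.00 0.00
      vertex 6.00 4.00 14.00
      vertex 16.00 4.00 14.00
    endloop
  endfacet
  facet normal 1.0000 0.0000 0.0000
    outer loop
      vertex 6.00 4.00 0.00
      vertex 6.00 26.00 0.00
      vertex 6.00 26.00 14.00
    endloop
  endfacet
  facet normal 1.0000 0.0000 0.0000
    outer loop
      vertex 6.00 4.00 0.00
      vertex 6.00 26.00 14.00
      vertex 6.00 4.00 14.00
    endloop
  endfacet
  facet normal 0.0000 1.0000 0.0000
    outer loop
      vertex 6.00 26.00 0.00
      vertex 0.00 26.00 0.00
      vertex 0.00 26.00 14.00
    endloop
  endfacet
  facet normal 0.0000 1.0000 0.0000
    outer loop
      vertex 6.00 26.00 0.00
      vertex 0.00 26.00 14.00
      vertex 6.00 26.00 14.00
    endloop
  endfacet
  facet normal -1.0000 0.0000 0.0000
    outer loop
      vertex 0.00 26.00 0.00
      vertex 0.00 0.00 0.00
      vertex 0.00 0.00 14.00
    endloop
  endfacet
  facet normal -1.0000 0.0000 0.0000
    outer loop
      vertex 0.00 26.00 0.00
      vertex 0.00 0.00 14.00
      vertex 0.00 26.00 14.00
    endloop
  endfacet
endsolid part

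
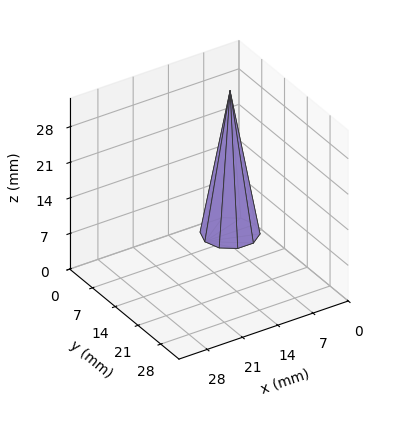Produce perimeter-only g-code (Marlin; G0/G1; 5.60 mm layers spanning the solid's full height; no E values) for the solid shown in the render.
Reading the render: the shape is a regular 10-sided pyramid, base circumscribed radius ≈ 5 mm, apex at z ≈ 28 mm (dimensions read to the nearest mm from the axis ticks). For the g-code, the solid's height is divided into equal slices at the stated Δz and each level perimeter traced with G1 moves after a G0 lift.

; perimeter-only toolpath
G21 ; units = mm
G90 ; absolute positioning
G28 ; home
; layer 1
G0 Z5.60
G0 X9.00 Y5.00
G1 X8.24 Y7.35
G1 X6.24 Y8.81
G1 X3.76 Y8.81
G1 X1.76 Y7.35
G1 X1.00 Y5.00
G1 X1.76 Y2.65
G1 X3.76 Y1.19
G1 X6.24 Y1.19
G1 X8.24 Y2.65
G1 X9.00 Y5.00
; layer 2
G0 Z11.20
G0 X8.00 Y5.00
G1 X7.43 Y6.76
G1 X5.93 Y7.86
G1 X4.07 Y7.86
G1 X2.57 Y6.76
G1 X2.00 Y5.00
G1 X2.57 Y3.24
G1 X4.07 Y2.14
G1 X5.93 Y2.14
G1 X7.43 Y3.24
G1 X8.00 Y5.00
; layer 3
G0 Z16.80
G0 X7.00 Y5.00
G1 X6.62 Y6.18
G1 X5.62 Y6.90
G1 X4.38 Y6.90
G1 X3.38 Y6.18
G1 X3.00 Y5.00
G1 X3.38 Y3.82
G1 X4.38 Y3.10
G1 X5.62 Y3.10
G1 X6.62 Y3.82
G1 X7.00 Y5.00
; layer 4
G0 Z22.40
G0 X6.00 Y5.00
G1 X5.81 Y5.59
G1 X5.31 Y5.95
G1 X4.69 Y5.95
G1 X4.19 Y5.59
G1 X4.00 Y5.00
G1 X4.19 Y4.41
G1 X4.69 Y4.05
G1 X5.31 Y4.05
G1 X5.81 Y4.41
G1 X6.00 Y5.00
M2 ; end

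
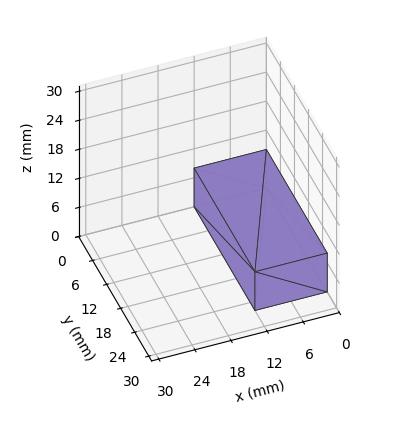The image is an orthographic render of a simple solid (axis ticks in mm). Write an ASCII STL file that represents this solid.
Reading the render: the shape is a rectangular box, roughly 12 × 26 mm footprint and 8 mm tall (dimensions read to the nearest mm from the axis ticks). For the STL, each face is triangulated and given an outward normal.

solid part
  facet normal 0.0000 0.0000 -1.0000
    outer loop
      vertex 12.0 26.0 0.0
      vertex 12.0 0.0 0.0
      vertex 0.0 0.0 0.0
    endloop
  endfacet
  facet normal 0.0000 0.0000 -1.0000
    outer loop
      vertex 0.0 26.0 0.0
      vertex 12.0 26.0 0.0
      vertex 0.0 0.0 0.0
    endloop
  endfacet
  facet normal 0.0000 0.0000 1.0000
    outer loop
      vertex 0.0 0.0 8.0
      vertex 12.0 0.0 8.0
      vertex 12.0 26.0 8.0
    endloop
  endfacet
  facet normal 0.0000 0.0000 1.0000
    outer loop
      vertex 0.0 0.0 8.0
      vertex 12.0 26.0 8.0
      vertex 0.0 26.0 8.0
    endloop
  endfacet
  facet normal 0.0000 -1.0000 0.0000
    outer loop
      vertex 0.0 0.0 0.0
      vertex 12.0 0.0 0.0
      vertex 12.0 0.0 8.0
    endloop
  endfacet
  facet normal 0.0000 -1.0000 0.0000
    outer loop
      vertex 0.0 0.0 0.0
      vertex 12.0 0.0 8.0
      vertex 0.0 0.0 8.0
    endloop
  endfacet
  facet normal 0.0000 1.0000 0.0000
    outer loop
      vertex 12.0 26.0 8.0
      vertex 12.0 26.0 0.0
      vertex 0.0 26.0 0.0
    endloop
  endfacet
  facet normal 0.0000 1.0000 0.0000
    outer loop
      vertex 0.0 26.0 8.0
      vertex 12.0 26.0 8.0
      vertex 0.0 26.0 0.0
    endloop
  endfacet
  facet normal -1.0000 0.0000 0.0000
    outer loop
      vertex 0.0 26.0 8.0
      vertex 0.0 26.0 0.0
      vertex 0.0 0.0 0.0
    endloop
  endfacet
  facet normal -1.0000 0.0000 0.0000
    outer loop
      vertex 0.0 0.0 8.0
      vertex 0.0 26.0 8.0
      vertex 0.0 0.0 0.0
    endloop
  endfacet
  facet normal 1.0000 0.0000 0.0000
    outer loop
      vertex 12.0 0.0 0.0
      vertex 12.0 26.0 0.0
      vertex 12.0 26.0 8.0
    endloop
  endfacet
  facet normal 1.0000 0.0000 0.0000
    outer loop
      vertex 12.0 0.0 0.0
      vertex 12.0 26.0 8.0
      vertex 12.0 0.0 8.0
    endloop
  endfacet
endsolid part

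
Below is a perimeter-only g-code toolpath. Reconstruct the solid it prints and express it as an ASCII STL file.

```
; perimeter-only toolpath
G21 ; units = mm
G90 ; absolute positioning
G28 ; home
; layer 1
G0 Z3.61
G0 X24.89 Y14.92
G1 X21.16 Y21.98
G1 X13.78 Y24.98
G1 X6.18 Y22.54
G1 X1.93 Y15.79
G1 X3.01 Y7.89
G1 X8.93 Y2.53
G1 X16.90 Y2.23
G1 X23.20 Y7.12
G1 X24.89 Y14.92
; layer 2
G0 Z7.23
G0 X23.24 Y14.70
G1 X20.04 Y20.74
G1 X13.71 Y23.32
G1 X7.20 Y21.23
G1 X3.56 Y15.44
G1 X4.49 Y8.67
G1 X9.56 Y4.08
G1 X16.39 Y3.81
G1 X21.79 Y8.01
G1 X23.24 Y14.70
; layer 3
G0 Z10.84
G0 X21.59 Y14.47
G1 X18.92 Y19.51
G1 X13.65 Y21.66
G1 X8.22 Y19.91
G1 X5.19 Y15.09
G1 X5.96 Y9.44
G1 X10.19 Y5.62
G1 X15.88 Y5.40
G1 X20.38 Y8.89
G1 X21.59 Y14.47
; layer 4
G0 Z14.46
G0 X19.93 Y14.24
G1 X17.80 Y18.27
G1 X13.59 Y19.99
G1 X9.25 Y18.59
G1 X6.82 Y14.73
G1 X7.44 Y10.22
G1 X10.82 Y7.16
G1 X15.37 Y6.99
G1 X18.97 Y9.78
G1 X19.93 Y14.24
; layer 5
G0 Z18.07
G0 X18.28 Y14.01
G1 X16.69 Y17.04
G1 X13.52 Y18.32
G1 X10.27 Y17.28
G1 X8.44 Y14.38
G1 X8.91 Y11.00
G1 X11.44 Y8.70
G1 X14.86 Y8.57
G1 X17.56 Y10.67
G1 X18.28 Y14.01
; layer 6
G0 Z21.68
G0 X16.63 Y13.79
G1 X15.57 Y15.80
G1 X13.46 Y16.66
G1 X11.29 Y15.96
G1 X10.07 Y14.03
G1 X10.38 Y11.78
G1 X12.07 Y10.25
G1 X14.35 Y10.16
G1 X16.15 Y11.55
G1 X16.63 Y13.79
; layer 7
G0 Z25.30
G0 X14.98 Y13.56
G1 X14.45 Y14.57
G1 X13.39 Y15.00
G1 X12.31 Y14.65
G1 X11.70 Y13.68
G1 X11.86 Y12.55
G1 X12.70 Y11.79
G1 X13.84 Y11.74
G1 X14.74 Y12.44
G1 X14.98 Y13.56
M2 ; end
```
solid part
  facet normal 0.0000 0.0000 -1.0000
    outer loop
      vertex 13.84 26.65 0.00
      vertex 22.28 23.21 0.00
      vertex 26.54 15.15 0.00
    endloop
  endfacet
  facet normal 0.0000 0.0000 -1.0000
    outer loop
      vertex 5.16 23.86 0.00
      vertex 13.84 26.65 0.00
      vertex 26.54 15.15 0.00
    endloop
  endfacet
  facet normal 0.0000 0.0000 -1.0000
    outer loop
      vertex 0.30 16.14 0.00
      vertex 5.16 23.86 0.00
      vertex 26.54 15.15 0.00
    endloop
  endfacet
  facet normal 0.0000 0.0000 -1.0000
    outer loop
      vertex 1.54 7.11 0.00
      vertex 0.30 16.14 0.00
      vertex 26.54 15.15 0.00
    endloop
  endfacet
  facet normal 0.0000 0.0000 -1.0000
    outer loop
      vertex 8.30 0.99 0.00
      vertex 1.54 7.11 0.00
      vertex 26.54 15.15 0.00
    endloop
  endfacet
  facet normal 0.0000 0.0000 -1.0000
    outer loop
      vertex 17.41 0.64 0.00
      vertex 8.30 0.99 0.00
      vertex 26.54 15.15 0.00
    endloop
  endfacet
  facet normal 0.0000 0.0000 -1.0000
    outer loop
      vertex 24.61 6.23 0.00
      vertex 17.41 0.64 0.00
      vertex 26.54 15.15 0.00
    endloop
  endfacet
  facet normal 0.8112 0.4287 0.3977
    outer loop
      vertex 26.54 15.15 0.00
      vertex 22.28 23.21 0.00
      vertex 13.33 13.33 28.91
    endloop
  endfacet
  facet normal 0.3463 0.8497 0.3976
    outer loop
      vertex 22.28 23.21 0.00
      vertex 13.84 26.65 0.00
      vertex 13.33 13.33 28.91
    endloop
  endfacet
  facet normal -0.2808 0.8736 0.3975
    outer loop
      vertex 13.84 26.65 0.00
      vertex 5.16 23.86 0.00
      vertex 13.33 13.33 28.91
    endloop
  endfacet
  facet normal -0.7765 0.4889 0.3975
    outer loop
      vertex 5.16 23.86 0.00
      vertex 0.30 16.14 0.00
      vertex 13.33 13.33 28.91
    endloop
  endfacet
  facet normal -0.9090 -0.1248 0.3976
    outer loop
      vertex 0.30 16.14 0.00
      vertex 1.54 7.11 0.00
      vertex 13.33 13.33 28.91
    endloop
  endfacet
  facet normal -0.6158 -0.6802 0.3975
    outer loop
      vertex 1.54 7.11 0.00
      vertex 8.30 0.99 0.00
      vertex 13.33 13.33 28.91
    endloop
  endfacet
  facet normal -0.0352 -0.9169 0.3975
    outer loop
      vertex 8.30 0.99 0.00
      vertex 17.41 0.64 0.00
      vertex 13.33 13.33 28.91
    endloop
  endfacet
  facet normal 0.5627 -0.7248 0.3976
    outer loop
      vertex 17.41 0.64 0.00
      vertex 24.61 6.23 0.00
      vertex 13.33 13.33 28.91
    endloop
  endfacet
  facet normal 0.8968 -0.1940 0.3976
    outer loop
      vertex 24.61 6.23 0.00
      vertex 26.54 15.15 0.00
      vertex 13.33 13.33 28.91
    endloop
  endfacet
endsolid part

The G0 Z moves step by Δz≈3.61 mm. The G1 loops shrink linearly with z, so the solid tapers from its base footprint up to z≈28.9. Closing with a flat bottom cap and the tapered top and triangulating gives 16 facets — a regular 9-sided pyramid, base circumscribed radius ≈ 13.3 mm, apex at z ≈ 28.9 mm.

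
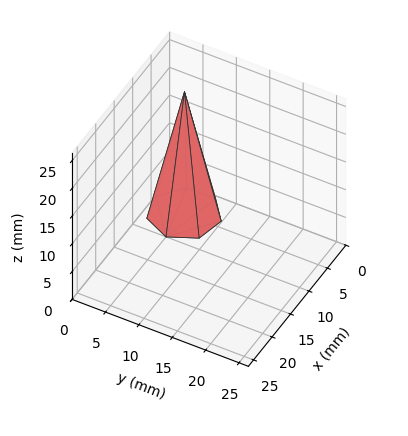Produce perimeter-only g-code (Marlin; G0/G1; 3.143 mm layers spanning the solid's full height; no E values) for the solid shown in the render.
Reading the render: the shape is a regular 7-sided pyramid, base circumscribed radius ≈ 5 mm, apex at z ≈ 22 mm (dimensions read to the nearest mm from the axis ticks). For the g-code, the solid's height is divided into equal slices at the stated Δz and each level perimeter traced with G1 moves after a G0 lift.

; perimeter-only toolpath
G21 ; units = mm
G90 ; absolute positioning
G28 ; home
; layer 1
G0 Z3.143
G0 X9.286 Y5.000
G1 X7.672 Y8.351
G1 X4.046 Y9.179
G1 X1.139 Y6.859
G1 X1.139 Y3.141
G1 X4.046 Y0.821
G1 X7.672 Y1.649
G1 X9.286 Y5.000
; layer 2
G0 Z6.286
G0 X8.571 Y5.000
G1 X7.226 Y7.792
G1 X4.205 Y8.482
G1 X1.782 Y6.549
G1 X1.782 Y3.451
G1 X4.205 Y1.518
G1 X7.226 Y2.208
G1 X8.571 Y5.000
; layer 3
G0 Z9.429
G0 X7.857 Y5.000
G1 X6.781 Y7.234
G1 X4.364 Y7.786
G1 X2.426 Y6.239
G1 X2.426 Y3.761
G1 X4.364 Y2.214
G1 X6.781 Y2.766
G1 X7.857 Y5.000
; layer 4
G0 Z12.571
G0 X7.143 Y5.000
G1 X6.336 Y6.675
G1 X4.523 Y7.089
G1 X3.069 Y5.930
G1 X3.069 Y4.070
G1 X4.523 Y2.911
G1 X6.336 Y3.325
G1 X7.143 Y5.000
; layer 5
G0 Z15.714
G0 X6.429 Y5.000
G1 X5.891 Y6.117
G1 X4.682 Y6.393
G1 X3.713 Y5.620
G1 X3.713 Y4.380
G1 X4.682 Y3.607
G1 X5.891 Y3.883
G1 X6.429 Y5.000
; layer 6
G0 Z18.857
G0 X5.714 Y5.000
G1 X5.445 Y5.558
G1 X4.841 Y5.696
G1 X4.356 Y5.310
G1 X4.356 Y4.690
G1 X4.841 Y4.304
G1 X5.445 Y4.442
G1 X5.714 Y5.000
M2 ; end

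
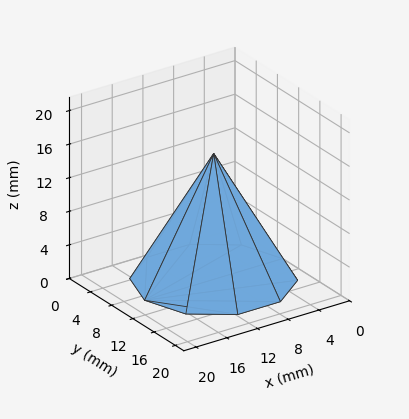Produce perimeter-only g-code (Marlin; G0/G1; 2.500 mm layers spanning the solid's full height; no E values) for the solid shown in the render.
Reading the render: the shape is a regular 10-sided pyramid, base circumscribed radius ≈ 9 mm, apex at z ≈ 15 mm (dimensions read to the nearest mm from the axis ticks). For the g-code, the solid's height is divided into equal slices at the stated Δz and each level perimeter traced with G1 moves after a G0 lift.

; perimeter-only toolpath
G21 ; units = mm
G90 ; absolute positioning
G28 ; home
; layer 1
G0 Z2.500
G0 X16.500 Y9.000
G1 X15.067 Y13.408
G1 X11.318 Y16.133
G1 X6.682 Y16.133
G1 X2.932 Y13.408
G1 X1.500 Y9.000
G1 X2.932 Y4.592
G1 X6.682 Y1.867
G1 X11.318 Y1.867
G1 X15.067 Y4.592
G1 X16.500 Y9.000
; layer 2
G0 Z5.000
G0 X15.000 Y9.000
G1 X13.854 Y12.527
G1 X10.854 Y14.707
G1 X7.146 Y14.707
G1 X4.146 Y12.527
G1 X3.000 Y9.000
G1 X4.146 Y5.473
G1 X7.146 Y3.293
G1 X10.854 Y3.293
G1 X13.854 Y5.473
G1 X15.000 Y9.000
; layer 3
G0 Z7.500
G0 X13.500 Y9.000
G1 X12.640 Y11.645
G1 X10.390 Y13.280
G1 X7.610 Y13.280
G1 X5.359 Y11.645
G1 X4.500 Y9.000
G1 X5.359 Y6.355
G1 X7.610 Y4.720
G1 X10.390 Y4.720
G1 X12.640 Y6.355
G1 X13.500 Y9.000
; layer 4
G0 Z10.000
G0 X12.000 Y9.000
G1 X11.427 Y10.763
G1 X9.927 Y11.853
G1 X8.073 Y11.853
G1 X6.573 Y10.763
G1 X6.000 Y9.000
G1 X6.573 Y7.237
G1 X8.073 Y6.147
G1 X9.927 Y6.147
G1 X11.427 Y7.237
G1 X12.000 Y9.000
; layer 5
G0 Z12.500
G0 X10.500 Y9.000
G1 X10.213 Y9.882
G1 X9.463 Y10.427
G1 X8.537 Y10.427
G1 X7.787 Y9.882
G1 X7.500 Y9.000
G1 X7.787 Y8.118
G1 X8.537 Y7.573
G1 X9.463 Y7.573
G1 X10.213 Y8.118
G1 X10.500 Y9.000
M2 ; end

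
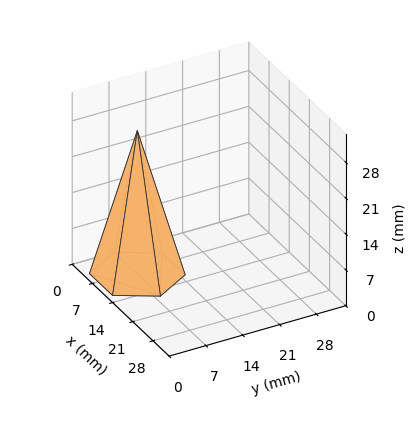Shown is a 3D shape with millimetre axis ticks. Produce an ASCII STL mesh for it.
Reading the render: the shape is a regular 6-sided pyramid, base circumscribed radius ≈ 8 mm, apex at z ≈ 28 mm (dimensions read to the nearest mm from the axis ticks). For the STL, each face is triangulated and given an outward normal.

solid part
  facet normal 0.0000 0.0000 -1.0000
    outer loop
      vertex 4.0 14.9 0.0
      vertex 12.0 14.9 0.0
      vertex 16.0 8.0 0.0
    endloop
  endfacet
  facet normal 0.0000 0.0000 -1.0000
    outer loop
      vertex 0.0 8.0 0.0
      vertex 4.0 14.9 0.0
      vertex 16.0 8.0 0.0
    endloop
  endfacet
  facet normal 0.0000 0.0000 -1.0000
    outer loop
      vertex 4.0 1.1 0.0
      vertex 0.0 8.0 0.0
      vertex 16.0 8.0 0.0
    endloop
  endfacet
  facet normal 0.0000 0.0000 -1.0000
    outer loop
      vertex 12.0 1.1 0.0
      vertex 4.0 1.1 0.0
      vertex 16.0 8.0 0.0
    endloop
  endfacet
  facet normal 0.8399 0.4869 0.2400
    outer loop
      vertex 16.0 8.0 0.0
      vertex 12.0 14.9 0.0
      vertex 8.0 8.0 28.0
    endloop
  endfacet
  facet normal 0.0000 0.9710 0.2393
    outer loop
      vertex 12.0 14.9 0.0
      vertex 4.0 14.9 0.0
      vertex 8.0 8.0 28.0
    endloop
  endfacet
  facet normal -0.8399 0.4869 0.2400
    outer loop
      vertex 4.0 14.9 0.0
      vertex 0.0 8.0 0.0
      vertex 8.0 8.0 28.0
    endloop
  endfacet
  facet normal -0.8399 -0.4869 0.2400
    outer loop
      vertex 0.0 8.0 0.0
      vertex 4.0 1.1 0.0
      vertex 8.0 8.0 28.0
    endloop
  endfacet
  facet normal 0.0000 -0.9710 0.2393
    outer loop
      vertex 4.0 1.1 0.0
      vertex 12.0 1.1 0.0
      vertex 8.0 8.0 28.0
    endloop
  endfacet
  facet normal 0.8399 -0.4869 0.2400
    outer loop
      vertex 12.0 1.1 0.0
      vertex 16.0 8.0 0.0
      vertex 8.0 8.0 28.0
    endloop
  endfacet
endsolid part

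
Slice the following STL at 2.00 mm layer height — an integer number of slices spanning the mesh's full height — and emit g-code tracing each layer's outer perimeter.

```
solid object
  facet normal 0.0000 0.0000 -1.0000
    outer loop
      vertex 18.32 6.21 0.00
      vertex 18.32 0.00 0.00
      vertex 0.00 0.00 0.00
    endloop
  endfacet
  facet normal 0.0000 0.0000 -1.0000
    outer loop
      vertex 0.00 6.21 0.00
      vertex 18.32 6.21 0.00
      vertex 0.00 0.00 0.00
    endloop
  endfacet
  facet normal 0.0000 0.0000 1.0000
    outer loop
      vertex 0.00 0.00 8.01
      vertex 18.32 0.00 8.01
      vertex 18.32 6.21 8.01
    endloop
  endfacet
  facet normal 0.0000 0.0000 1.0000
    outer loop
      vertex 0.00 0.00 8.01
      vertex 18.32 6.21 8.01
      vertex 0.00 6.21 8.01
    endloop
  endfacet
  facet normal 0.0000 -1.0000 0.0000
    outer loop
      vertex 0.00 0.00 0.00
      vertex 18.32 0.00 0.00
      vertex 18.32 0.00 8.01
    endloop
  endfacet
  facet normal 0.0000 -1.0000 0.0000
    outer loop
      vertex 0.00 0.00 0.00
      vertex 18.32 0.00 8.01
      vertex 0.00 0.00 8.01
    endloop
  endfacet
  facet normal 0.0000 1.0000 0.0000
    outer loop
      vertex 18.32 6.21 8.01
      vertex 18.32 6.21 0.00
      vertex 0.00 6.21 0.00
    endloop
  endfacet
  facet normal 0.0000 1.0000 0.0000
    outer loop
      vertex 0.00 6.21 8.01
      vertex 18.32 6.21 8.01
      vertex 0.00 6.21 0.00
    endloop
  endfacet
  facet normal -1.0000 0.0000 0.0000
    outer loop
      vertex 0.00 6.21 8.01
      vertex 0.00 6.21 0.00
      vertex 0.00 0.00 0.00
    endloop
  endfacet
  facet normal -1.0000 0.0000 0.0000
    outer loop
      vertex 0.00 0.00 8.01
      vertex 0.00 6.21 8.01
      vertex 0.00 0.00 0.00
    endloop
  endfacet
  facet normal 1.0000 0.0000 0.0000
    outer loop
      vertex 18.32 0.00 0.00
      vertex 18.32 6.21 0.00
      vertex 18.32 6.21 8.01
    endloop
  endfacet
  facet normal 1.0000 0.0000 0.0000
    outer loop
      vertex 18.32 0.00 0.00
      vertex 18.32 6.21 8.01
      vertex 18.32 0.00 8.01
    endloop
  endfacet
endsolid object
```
; perimeter-only toolpath
G21 ; units = mm
G90 ; absolute positioning
G28 ; home
; layer 1
G0 Z2.00
G0 X0.00 Y0.00
G1 X18.32 Y0.00
G1 X18.32 Y6.21
G1 X0.00 Y6.21
G1 X0.00 Y0.00
; layer 2
G0 Z4.00
G0 X0.00 Y0.00
G1 X18.32 Y0.00
G1 X18.32 Y6.21
G1 X0.00 Y6.21
G1 X0.00 Y0.00
; layer 3
G0 Z6.01
G0 X0.00 Y0.00
G1 X18.32 Y0.00
G1 X18.32 Y6.21
G1 X0.00 Y6.21
G1 X0.00 Y0.00
; layer 4
G0 Z8.01
G0 X0.00 Y0.00
G1 X18.32 Y0.00
G1 X18.32 Y6.21
G1 X0.00 Y6.21
G1 X0.00 Y0.00
M2 ; end

The solid is a rectangular box, roughly 18.3 × 6.21 mm footprint and 8.01 mm tall. Slicing at Δz = 2.00 mm — 4 equal slices spanning the solid's height, so layer i sits at z = i·h/4 — gives 4 non-empty perimeters. Each is a 4-segment closed polygon; G0 lifts to the layer z and rapids to the start vertex, then G1 traces the edges.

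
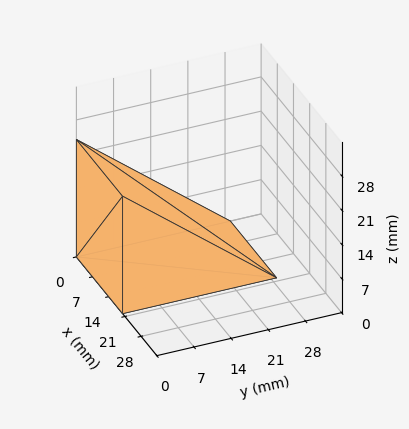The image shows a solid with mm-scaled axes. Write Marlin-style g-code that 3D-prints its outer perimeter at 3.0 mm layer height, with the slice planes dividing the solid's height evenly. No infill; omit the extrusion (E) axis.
Reading the render: the shape is a wedge (ramp): 20 × 29 mm base, rising to 24 mm along the y=0 edge and sloping linearly to z=0 at y=29 (dimensions read to the nearest mm from the axis ticks). For the g-code, the solid's height is divided into equal slices at the stated Δz and each level perimeter traced with G1 moves after a G0 lift.

; perimeter-only toolpath
G21 ; units = mm
G90 ; absolute positioning
G28 ; home
; layer 1
G0 Z3.0
G0 X0.0 Y0.0
G1 X20.0 Y0.0
G1 X20.0 Y25.4
G1 X0.0 Y25.4
G1 X0.0 Y0.0
; layer 2
G0 Z6.0
G0 X0.0 Y0.0
G1 X20.0 Y0.0
G1 X20.0 Y21.8
G1 X0.0 Y21.8
G1 X0.0 Y0.0
; layer 3
G0 Z9.0
G0 X0.0 Y0.0
G1 X20.0 Y0.0
G1 X20.0 Y18.1
G1 X0.0 Y18.1
G1 X0.0 Y0.0
; layer 4
G0 Z12.0
G0 X0.0 Y0.0
G1 X20.0 Y0.0
G1 X20.0 Y14.5
G1 X0.0 Y14.5
G1 X0.0 Y0.0
; layer 5
G0 Z15.0
G0 X0.0 Y0.0
G1 X20.0 Y0.0
G1 X20.0 Y10.9
G1 X0.0 Y10.9
G1 X0.0 Y0.0
; layer 6
G0 Z18.0
G0 X0.0 Y0.0
G1 X20.0 Y0.0
G1 X20.0 Y7.2
G1 X0.0 Y7.2
G1 X0.0 Y0.0
; layer 7
G0 Z21.0
G0 X0.0 Y0.0
G1 X20.0 Y0.0
G1 X20.0 Y3.6
G1 X0.0 Y3.6
G1 X0.0 Y0.0
M2 ; end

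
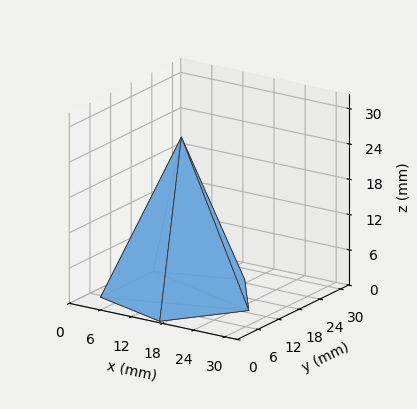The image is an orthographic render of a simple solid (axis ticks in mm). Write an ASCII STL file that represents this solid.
Reading the render: the shape is a regular 5-sided pyramid, base circumscribed radius ≈ 13 mm, apex at z ≈ 27 mm (dimensions read to the nearest mm from the axis ticks). For the STL, each face is triangulated and given an outward normal.

solid part
  facet normal 0.0000 0.0000 -1.0000
    outer loop
      vertex 2.48 20.64 0.00
      vertex 17.02 25.36 0.00
      vertex 26.00 13.00 0.00
    endloop
  endfacet
  facet normal 0.0000 0.0000 -1.0000
    outer loop
      vertex 2.48 5.36 0.00
      vertex 2.48 20.64 0.00
      vertex 26.00 13.00 0.00
    endloop
  endfacet
  facet normal 0.0000 0.0000 -1.0000
    outer loop
      vertex 17.02 0.64 0.00
      vertex 2.48 5.36 0.00
      vertex 26.00 13.00 0.00
    endloop
  endfacet
  facet normal 0.7538 0.5477 0.3630
    outer loop
      vertex 26.00 13.00 0.00
      vertex 17.02 25.36 0.00
      vertex 13.00 13.00 27.00
    endloop
  endfacet
  facet normal -0.2877 0.8863 0.3629
    outer loop
      vertex 17.02 25.36 0.00
      vertex 2.48 20.64 0.00
      vertex 13.00 13.00 27.00
    endloop
  endfacet
  facet normal -0.9318 0.0000 0.3630
    outer loop
      vertex 2.48 20.64 0.00
      vertex 2.48 5.36 0.00
      vertex 13.00 13.00 27.00
    endloop
  endfacet
  facet normal -0.2877 -0.8863 0.3629
    outer loop
      vertex 2.48 5.36 0.00
      vertex 17.02 0.64 0.00
      vertex 13.00 13.00 27.00
    endloop
  endfacet
  facet normal 0.7538 -0.5477 0.3630
    outer loop
      vertex 17.02 0.64 0.00
      vertex 26.00 13.00 0.00
      vertex 13.00 13.00 27.00
    endloop
  endfacet
endsolid part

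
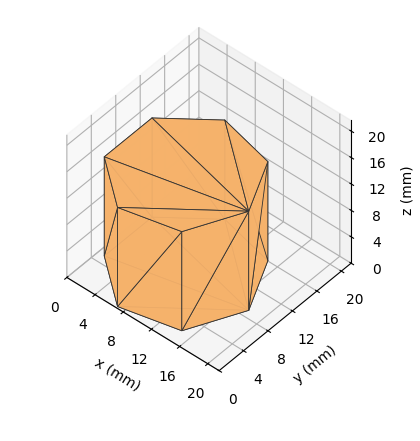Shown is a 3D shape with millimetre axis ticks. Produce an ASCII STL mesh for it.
Reading the render: the shape is a regular 7-sided prism (a cylinder approximated with 7 flat sides), circumscribed radius ≈ 9 mm, height ≈ 15 mm (dimensions read to the nearest mm from the axis ticks). For the STL, each face is triangulated and given an outward normal.

solid part
  facet normal 0.0000 0.0000 -1.0000
    outer loop
      vertex 6.997 17.774 0.000
      vertex 14.611 16.036 0.000
      vertex 18.000 9.000 0.000
    endloop
  endfacet
  facet normal 0.0000 0.0000 -1.0000
    outer loop
      vertex 0.891 12.905 0.000
      vertex 6.997 17.774 0.000
      vertex 18.000 9.000 0.000
    endloop
  endfacet
  facet normal 0.0000 0.0000 -1.0000
    outer loop
      vertex 0.891 5.095 0.000
      vertex 0.891 12.905 0.000
      vertex 18.000 9.000 0.000
    endloop
  endfacet
  facet normal 0.0000 0.0000 -1.0000
    outer loop
      vertex 6.997 0.226 0.000
      vertex 0.891 5.095 0.000
      vertex 18.000 9.000 0.000
    endloop
  endfacet
  facet normal 0.0000 0.0000 -1.0000
    outer loop
      vertex 14.611 1.964 0.000
      vertex 6.997 0.226 0.000
      vertex 18.000 9.000 0.000
    endloop
  endfacet
  facet normal 0.0000 0.0000 1.0000
    outer loop
      vertex 18.000 9.000 15.000
      vertex 14.611 16.036 15.000
      vertex 6.997 17.774 15.000
    endloop
  endfacet
  facet normal 0.0000 0.0000 1.0000
    outer loop
      vertex 18.000 9.000 15.000
      vertex 6.997 17.774 15.000
      vertex 0.891 12.905 15.000
    endloop
  endfacet
  facet normal 0.0000 0.0000 1.0000
    outer loop
      vertex 18.000 9.000 15.000
      vertex 0.891 12.905 15.000
      vertex 0.891 5.095 15.000
    endloop
  endfacet
  facet normal 0.0000 0.0000 1.0000
    outer loop
      vertex 18.000 9.000 15.000
      vertex 0.891 5.095 15.000
      vertex 6.997 0.226 15.000
    endloop
  endfacet
  facet normal 0.0000 0.0000 1.0000
    outer loop
      vertex 18.000 9.000 15.000
      vertex 6.997 0.226 15.000
      vertex 14.611 1.964 15.000
    endloop
  endfacet
  facet normal 0.9009 0.4340 0.0000
    outer loop
      vertex 18.000 9.000 0.000
      vertex 14.611 16.036 0.000
      vertex 14.611 16.036 15.000
    endloop
  endfacet
  facet normal 0.9009 0.4340 0.0000
    outer loop
      vertex 18.000 9.000 0.000
      vertex 14.611 16.036 15.000
      vertex 18.000 9.000 15.000
    endloop
  endfacet
  facet normal 0.2225 0.9749 0.0000
    outer loop
      vertex 14.611 16.036 0.000
      vertex 6.997 17.774 0.000
      vertex 6.997 17.774 15.000
    endloop
  endfacet
  facet normal 0.2225 0.9749 0.0000
    outer loop
      vertex 14.611 16.036 0.000
      vertex 6.997 17.774 15.000
      vertex 14.611 16.036 15.000
    endloop
  endfacet
  facet normal -0.6235 0.7819 0.0000
    outer loop
      vertex 6.997 17.774 0.000
      vertex 0.891 12.905 0.000
      vertex 0.891 12.905 15.000
    endloop
  endfacet
  facet normal -0.6235 0.7819 0.0000
    outer loop
      vertex 6.997 17.774 0.000
      vertex 0.891 12.905 15.000
      vertex 6.997 17.774 15.000
    endloop
  endfacet
  facet normal -1.0000 0.0000 0.0000
    outer loop
      vertex 0.891 12.905 0.000
      vertex 0.891 5.095 0.000
      vertex 0.891 5.095 15.000
    endloop
  endfacet
  facet normal -1.0000 0.0000 0.0000
    outer loop
      vertex 0.891 12.905 0.000
      vertex 0.891 5.095 15.000
      vertex 0.891 12.905 15.000
    endloop
  endfacet
  facet normal -0.6235 -0.7819 0.0000
    outer loop
      vertex 0.891 5.095 0.000
      vertex 6.997 0.226 0.000
      vertex 6.997 0.226 15.000
    endloop
  endfacet
  facet normal -0.6235 -0.7819 0.0000
    outer loop
      vertex 0.891 5.095 0.000
      vertex 6.997 0.226 15.000
      vertex 0.891 5.095 15.000
    endloop
  endfacet
  facet normal 0.2225 -0.9749 0.0000
    outer loop
      vertex 6.997 0.226 0.000
      vertex 14.611 1.964 0.000
      vertex 14.611 1.964 15.000
    endloop
  endfacet
  facet normal 0.2225 -0.9749 0.0000
    outer loop
      vertex 6.997 0.226 0.000
      vertex 14.611 1.964 15.000
      vertex 6.997 0.226 15.000
    endloop
  endfacet
  facet normal 0.9009 -0.4340 0.0000
    outer loop
      vertex 14.611 1.964 0.000
      vertex 18.000 9.000 0.000
      vertex 18.000 9.000 15.000
    endloop
  endfacet
  facet normal 0.9009 -0.4340 0.0000
    outer loop
      vertex 14.611 1.964 0.000
      vertex 18.000 9.000 15.000
      vertex 14.611 1.964 15.000
    endloop
  endfacet
endsolid part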